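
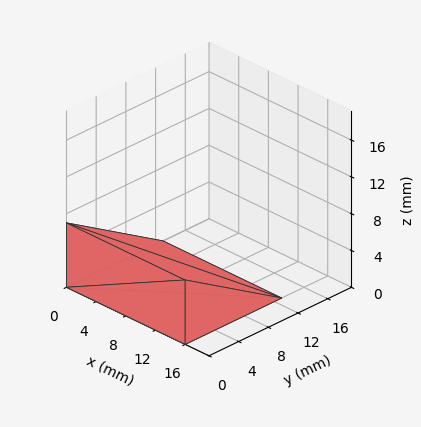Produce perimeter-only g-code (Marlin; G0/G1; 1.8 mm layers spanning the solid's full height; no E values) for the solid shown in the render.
Reading the render: the shape is a wedge (ramp): 16 × 13 mm base, rising to 7 mm along the y=0 edge and sloping linearly to z=0 at y=13 (dimensions read to the nearest mm from the axis ticks). For the g-code, the solid's height is divided into equal slices at the stated Δz and each level perimeter traced with G1 moves after a G0 lift.

; perimeter-only toolpath
G21 ; units = mm
G90 ; absolute positioning
G28 ; home
; layer 1
G0 Z1.8
G0 X0.0 Y0.0
G1 X16.0 Y0.0
G1 X16.0 Y9.8
G1 X0.0 Y9.8
G1 X0.0 Y0.0
; layer 2
G0 Z3.5
G0 X0.0 Y0.0
G1 X16.0 Y0.0
G1 X16.0 Y6.5
G1 X0.0 Y6.5
G1 X0.0 Y0.0
; layer 3
G0 Z5.2
G0 X0.0 Y0.0
G1 X16.0 Y0.0
G1 X16.0 Y3.2
G1 X0.0 Y3.2
G1 X0.0 Y0.0
M2 ; end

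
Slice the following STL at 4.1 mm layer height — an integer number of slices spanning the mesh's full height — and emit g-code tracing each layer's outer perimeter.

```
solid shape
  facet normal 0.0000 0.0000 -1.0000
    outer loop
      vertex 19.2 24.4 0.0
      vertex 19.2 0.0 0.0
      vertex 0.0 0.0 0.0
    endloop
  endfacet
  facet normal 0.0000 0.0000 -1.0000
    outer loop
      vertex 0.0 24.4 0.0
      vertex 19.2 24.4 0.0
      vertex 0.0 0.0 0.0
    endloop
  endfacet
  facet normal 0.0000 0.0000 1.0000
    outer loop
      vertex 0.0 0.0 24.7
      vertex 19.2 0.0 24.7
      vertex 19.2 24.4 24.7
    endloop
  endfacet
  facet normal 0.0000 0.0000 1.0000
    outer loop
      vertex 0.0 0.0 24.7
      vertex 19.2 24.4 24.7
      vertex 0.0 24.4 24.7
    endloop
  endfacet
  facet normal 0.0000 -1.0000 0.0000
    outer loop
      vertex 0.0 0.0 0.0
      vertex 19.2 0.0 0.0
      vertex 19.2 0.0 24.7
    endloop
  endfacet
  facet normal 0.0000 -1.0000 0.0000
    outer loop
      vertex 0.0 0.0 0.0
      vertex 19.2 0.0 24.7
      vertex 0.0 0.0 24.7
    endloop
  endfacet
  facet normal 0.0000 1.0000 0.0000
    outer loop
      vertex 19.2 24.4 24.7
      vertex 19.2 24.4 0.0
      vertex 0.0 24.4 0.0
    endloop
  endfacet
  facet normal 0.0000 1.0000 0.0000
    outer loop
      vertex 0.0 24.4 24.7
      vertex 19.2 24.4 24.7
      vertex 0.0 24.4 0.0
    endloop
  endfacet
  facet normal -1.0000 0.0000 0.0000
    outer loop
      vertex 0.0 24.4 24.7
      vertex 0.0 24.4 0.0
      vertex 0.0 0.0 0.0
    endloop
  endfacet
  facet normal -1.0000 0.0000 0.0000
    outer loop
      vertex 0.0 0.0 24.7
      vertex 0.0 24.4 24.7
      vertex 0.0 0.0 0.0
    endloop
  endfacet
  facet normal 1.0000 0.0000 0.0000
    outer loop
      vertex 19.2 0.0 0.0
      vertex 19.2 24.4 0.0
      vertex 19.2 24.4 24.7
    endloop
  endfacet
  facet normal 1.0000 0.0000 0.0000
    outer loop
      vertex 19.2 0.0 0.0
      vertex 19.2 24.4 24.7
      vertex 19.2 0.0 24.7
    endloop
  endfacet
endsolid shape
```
; perimeter-only toolpath
G21 ; units = mm
G90 ; absolute positioning
G28 ; home
; layer 1
G0 Z4.1
G0 X0.0 Y0.0
G1 X19.2 Y0.0
G1 X19.2 Y24.4
G1 X0.0 Y24.4
G1 X0.0 Y0.0
; layer 2
G0 Z8.2
G0 X0.0 Y0.0
G1 X19.2 Y0.0
G1 X19.2 Y24.4
G1 X0.0 Y24.4
G1 X0.0 Y0.0
; layer 3
G0 Z12.3
G0 X0.0 Y0.0
G1 X19.2 Y0.0
G1 X19.2 Y24.4
G1 X0.0 Y24.4
G1 X0.0 Y0.0
; layer 4
G0 Z16.5
G0 X0.0 Y0.0
G1 X19.2 Y0.0
G1 X19.2 Y24.4
G1 X0.0 Y24.4
G1 X0.0 Y0.0
; layer 5
G0 Z20.6
G0 X0.0 Y0.0
G1 X19.2 Y0.0
G1 X19.2 Y24.4
G1 X0.0 Y24.4
G1 X0.0 Y0.0
; layer 6
G0 Z24.7
G0 X0.0 Y0.0
G1 X19.2 Y0.0
G1 X19.2 Y24.4
G1 X0.0 Y24.4
G1 X0.0 Y0.0
M2 ; end

The solid is a rectangular box, roughly 19.2 × 24.4 mm footprint and 24.7 mm tall. Slicing at Δz = 4.1 mm — 6 equal slices spanning the solid's height, so layer i sits at z = i·h/6 — gives 6 non-empty perimeters. Each is a 4-segment closed polygon; G0 lifts to the layer z and rapids to the start vertex, then G1 traces the edges.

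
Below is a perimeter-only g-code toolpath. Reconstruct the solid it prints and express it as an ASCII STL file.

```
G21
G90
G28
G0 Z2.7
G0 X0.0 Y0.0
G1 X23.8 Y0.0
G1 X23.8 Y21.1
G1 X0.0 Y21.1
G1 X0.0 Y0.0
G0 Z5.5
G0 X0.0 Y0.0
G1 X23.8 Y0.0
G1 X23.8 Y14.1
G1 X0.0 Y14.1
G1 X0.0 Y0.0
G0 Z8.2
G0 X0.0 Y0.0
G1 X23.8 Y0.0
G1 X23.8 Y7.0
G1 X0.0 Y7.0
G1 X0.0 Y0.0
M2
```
solid part
  facet normal 0.0000 0.0000 -1.0000
    outer loop
      vertex 23.8 28.2 0.0
      vertex 23.8 0.0 0.0
      vertex 0.0 0.0 0.0
    endloop
  endfacet
  facet normal 0.0000 0.0000 -1.0000
    outer loop
      vertex 0.0 28.2 0.0
      vertex 23.8 28.2 0.0
      vertex 0.0 0.0 0.0
    endloop
  endfacet
  facet normal 0.0000 -1.0000 0.0000
    outer loop
      vertex 0.0 0.0 0.0
      vertex 23.8 0.0 0.0
      vertex 23.8 0.0 10.9
    endloop
  endfacet
  facet normal 0.0000 -1.0000 0.0000
    outer loop
      vertex 0.0 0.0 0.0
      vertex 23.8 0.0 10.9
      vertex 0.0 0.0 10.9
    endloop
  endfacet
  facet normal 0.0000 0.3605 0.9327
    outer loop
      vertex 0.0 0.0 10.9
      vertex 23.8 0.0 10.9
      vertex 23.8 28.2 0.0
    endloop
  endfacet
  facet normal 0.0000 0.3605 0.9327
    outer loop
      vertex 0.0 0.0 10.9
      vertex 23.8 28.2 0.0
      vertex 0.0 28.2 0.0
    endloop
  endfacet
  facet normal -1.0000 0.0000 0.0000
    outer loop
      vertex 0.0 0.0 10.9
      vertex 0.0 28.2 0.0
      vertex 0.0 0.0 0.0
    endloop
  endfacet
  facet normal 1.0000 0.0000 0.0000
    outer loop
      vertex 23.8 0.0 0.0
      vertex 23.8 28.2 0.0
      vertex 23.8 0.0 10.9
    endloop
  endfacet
endsolid part

The G0 Z moves step by Δz≈2.7 mm. The G1 loops shrink linearly with z, so the solid tapers from its base footprint up to z≈10.9. Closing with a flat bottom cap and the tapered top and triangulating gives 8 facets — a wedge (ramp): 23.8 × 28.2 mm base, rising to 10.9 mm along the y=0 edge and sloping linearly to z=0 at y=28.2.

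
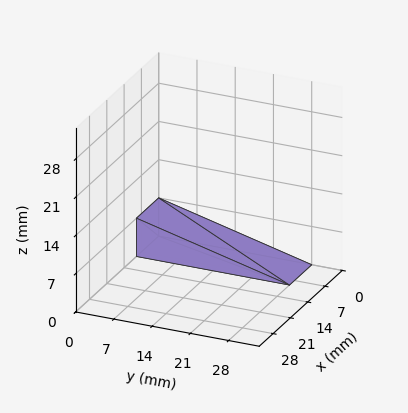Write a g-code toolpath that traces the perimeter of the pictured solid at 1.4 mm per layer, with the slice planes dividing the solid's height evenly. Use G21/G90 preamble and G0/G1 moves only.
Reading the render: the shape is a wedge (ramp): 9 × 28 mm base, rising to 7 mm along the y=0 edge and sloping linearly to z=0 at y=28 (dimensions read to the nearest mm from the axis ticks). For the g-code, the solid's height is divided into equal slices at the stated Δz and each level perimeter traced with G1 moves after a G0 lift.

; perimeter-only toolpath
G21 ; units = mm
G90 ; absolute positioning
G28 ; home
; layer 1
G0 Z1.4
G0 X0.0 Y0.0
G1 X9.0 Y0.0
G1 X9.0 Y22.4
G1 X0.0 Y22.4
G1 X0.0 Y0.0
; layer 2
G0 Z2.8
G0 X0.0 Y0.0
G1 X9.0 Y0.0
G1 X9.0 Y16.8
G1 X0.0 Y16.8
G1 X0.0 Y0.0
; layer 3
G0 Z4.2
G0 X0.0 Y0.0
G1 X9.0 Y0.0
G1 X9.0 Y11.2
G1 X0.0 Y11.2
G1 X0.0 Y0.0
; layer 4
G0 Z5.6
G0 X0.0 Y0.0
G1 X9.0 Y0.0
G1 X9.0 Y5.6
G1 X0.0 Y5.6
G1 X0.0 Y0.0
M2 ; end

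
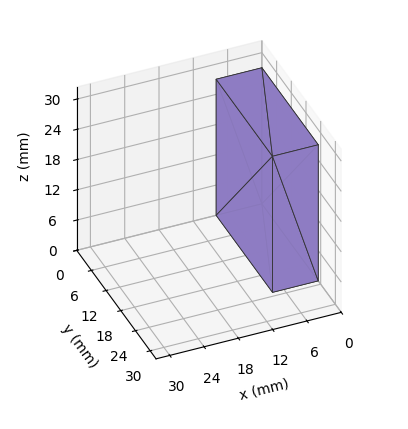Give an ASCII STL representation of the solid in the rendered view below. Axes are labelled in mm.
Reading the render: the shape is a rectangular box, roughly 8 × 23 mm footprint and 27 mm tall (dimensions read to the nearest mm from the axis ticks). For the STL, each face is triangulated and given an outward normal.

solid part
  facet normal 0.0000 0.0000 -1.0000
    outer loop
      vertex 8.00 23.00 0.00
      vertex 8.00 0.00 0.00
      vertex 0.00 0.00 0.00
    endloop
  endfacet
  facet normal 0.0000 0.0000 -1.0000
    outer loop
      vertex 0.00 23.00 0.00
      vertex 8.00 23.00 0.00
      vertex 0.00 0.00 0.00
    endloop
  endfacet
  facet normal 0.0000 0.0000 1.0000
    outer loop
      vertex 0.00 0.00 27.00
      vertex 8.00 0.00 27.00
      vertex 8.00 23.00 27.00
    endloop
  endfacet
  facet normal 0.0000 0.0000 1.0000
    outer loop
      vertex 0.00 0.00 27.00
      vertex 8.00 23.00 27.00
      vertex 0.00 23.00 27.00
    endloop
  endfacet
  facet normal 0.0000 -1.0000 0.0000
    outer loop
      vertex 0.00 0.00 0.00
      vertex 8.00 0.00 0.00
      vertex 8.00 0.00 27.00
    endloop
  endfacet
  facet normal 0.0000 -1.0000 0.0000
    outer loop
      vertex 0.00 0.00 0.00
      vertex 8.00 0.00 27.00
      vertex 0.00 0.00 27.00
    endloop
  endfacet
  facet normal 0.0000 1.0000 0.0000
    outer loop
      vertex 8.00 23.00 27.00
      vertex 8.00 23.00 0.00
      vertex 0.00 23.00 0.00
    endloop
  endfacet
  facet normal 0.0000 1.0000 0.0000
    outer loop
      vertex 0.00 23.00 27.00
      vertex 8.00 23.00 27.00
      vertex 0.00 23.00 0.00
    endloop
  endfacet
  facet normal -1.0000 0.0000 0.0000
    outer loop
      vertex 0.00 23.00 27.00
      vertex 0.00 23.00 0.00
      vertex 0.00 0.00 0.00
    endloop
  endfacet
  facet normal -1.0000 0.0000 0.0000
    outer loop
      vertex 0.00 0.00 27.00
      vertex 0.00 23.00 27.00
      vertex 0.00 0.00 0.00
    endloop
  endfacet
  facet normal 1.0000 0.0000 0.0000
    outer loop
      vertex 8.00 0.00 0.00
      vertex 8.00 23.00 0.00
      vertex 8.00 23.00 27.00
    endloop
  endfacet
  facet normal 1.0000 0.0000 0.0000
    outer loop
      vertex 8.00 0.00 0.00
      vertex 8.00 23.00 27.00
      vertex 8.00 0.00 27.00
    endloop
  endfacet
endsolid part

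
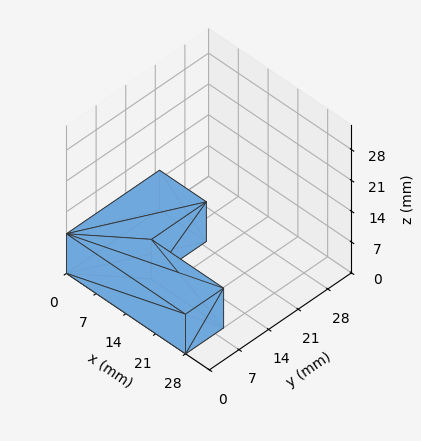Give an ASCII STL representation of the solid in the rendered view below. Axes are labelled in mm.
Reading the render: the shape is an L-shaped prism: outer 28 × 22 mm, arm thicknesses ≈ 9 mm (horizontal) and 11 mm (vertical), extruded 9 mm in z (dimensions read to the nearest mm from the axis ticks). For the STL, each face is triangulated and given an outward normal.

solid part
  facet normal 0.0000 0.0000 -1.0000
    outer loop
      vertex 28.00 9.00 0.00
      vertex 28.00 0.00 0.00
      vertex 0.00 0.00 0.00
    endloop
  endfacet
  facet normal 0.0000 0.0000 -1.0000
    outer loop
      vertex 11.00 9.00 0.00
      vertex 28.00 9.00 0.00
      vertex 0.00 0.00 0.00
    endloop
  endfacet
  facet normal 0.0000 0.0000 -1.0000
    outer loop
      vertex 11.00 22.00 0.00
      vertex 11.00 9.00 0.00
      vertex 0.00 0.00 0.00
    endloop
  endfacet
  facet normal 0.0000 0.0000 -1.0000
    outer loop
      vertex 0.00 22.00 0.00
      vertex 11.00 22.00 0.00
      vertex 0.00 0.00 0.00
    endloop
  endfacet
  facet normal 0.0000 0.0000 1.0000
    outer loop
      vertex 0.00 0.00 9.00
      vertex 28.00 0.00 9.00
      vertex 28.00 9.00 9.00
    endloop
  endfacet
  facet normal 0.0000 0.0000 1.0000
    outer loop
      vertex 0.00 0.00 9.00
      vertex 28.00 9.00 9.00
      vertex 11.00 9.00 9.00
    endloop
  endfacet
  facet normal 0.0000 0.0000 1.0000
    outer loop
      vertex 0.00 0.00 9.00
      vertex 11.00 9.00 9.00
      vertex 11.00 22.00 9.00
    endloop
  endfacet
  facet normal 0.0000 0.0000 1.0000
    outer loop
      vertex 0.00 0.00 9.00
      vertex 11.00 22.00 9.00
      vertex 0.00 22.00 9.00
    endloop
  endfacet
  facet normal 0.0000 -1.0000 0.0000
    outer loop
      vertex 0.00 0.00 0.00
      vertex 28.00 0.00 0.00
      vertex 28.00 0.00 9.00
    endloop
  endfacet
  facet normal 0.0000 -1.0000 0.0000
    outer loop
      vertex 0.00 0.00 0.00
      vertex 28.00 0.00 9.00
      vertex 0.00 0.00 9.00
    endloop
  endfacet
  facet normal 1.0000 0.0000 0.0000
    outer loop
      vertex 28.00 0.00 0.00
      vertex 28.00 9.00 0.00
      vertex 28.00 9.00 9.00
    endloop
  endfacet
  facet normal 1.0000 0.0000 0.0000
    outer loop
      vertex 28.00 0.00 0.00
      vertex 28.00 9.00 9.00
      vertex 28.00 0.00 9.00
    endloop
  endfacet
  facet normal 0.0000 1.0000 0.0000
    outer loop
      vertex 28.00 9.00 0.00
      vertex 11.00 9.00 0.00
      vertex 11.00 9.00 9.00
    endloop
  endfacet
  facet normal 0.0000 1.0000 0.0000
    outer loop
      vertex 28.00 9.00 0.00
      vertex 11.00 9.00 9.00
      vertex 28.00 9.00 9.00
    endloop
  endfacet
  facet normal 1.0000 0.0000 0.0000
    outer loop
      vertex 11.00 9.00 0.00
      vertex 11.00 22.00 0.00
      vertex 11.00 22.00 9.00
    endloop
  endfacet
  facet normal 1.0000 0.0000 0.0000
    outer loop
      vertex 11.00 9.00 0.00
      vertex 11.00 22.00 9.00
      vertex 11.00 9.00 9.00
    endloop
  endfacet
  facet normal 0.0000 1.0000 0.0000
    outer loop
      vertex 11.00 22.00 0.00
      vertex 0.00 22.00 0.00
      vertex 0.00 22.00 9.00
    endloop
  endfacet
  facet normal 0.0000 1.0000 0.0000
    outer loop
      vertex 11.00 22.00 0.00
      vertex 0.00 22.00 9.00
      vertex 11.00 22.00 9.00
    endloop
  endfacet
  facet normal -1.0000 0.0000 0.0000
    outer loop
      vertex 0.00 22.00 0.00
      vertex 0.00 0.00 0.00
      vertex 0.00 0.00 9.00
    endloop
  endfacet
  facet normal -1.0000 0.0000 0.0000
    outer loop
      vertex 0.00 22.00 0.00
      vertex 0.00 0.00 9.00
      vertex 0.00 22.00 9.00
    endloop
  endfacet
endsolid part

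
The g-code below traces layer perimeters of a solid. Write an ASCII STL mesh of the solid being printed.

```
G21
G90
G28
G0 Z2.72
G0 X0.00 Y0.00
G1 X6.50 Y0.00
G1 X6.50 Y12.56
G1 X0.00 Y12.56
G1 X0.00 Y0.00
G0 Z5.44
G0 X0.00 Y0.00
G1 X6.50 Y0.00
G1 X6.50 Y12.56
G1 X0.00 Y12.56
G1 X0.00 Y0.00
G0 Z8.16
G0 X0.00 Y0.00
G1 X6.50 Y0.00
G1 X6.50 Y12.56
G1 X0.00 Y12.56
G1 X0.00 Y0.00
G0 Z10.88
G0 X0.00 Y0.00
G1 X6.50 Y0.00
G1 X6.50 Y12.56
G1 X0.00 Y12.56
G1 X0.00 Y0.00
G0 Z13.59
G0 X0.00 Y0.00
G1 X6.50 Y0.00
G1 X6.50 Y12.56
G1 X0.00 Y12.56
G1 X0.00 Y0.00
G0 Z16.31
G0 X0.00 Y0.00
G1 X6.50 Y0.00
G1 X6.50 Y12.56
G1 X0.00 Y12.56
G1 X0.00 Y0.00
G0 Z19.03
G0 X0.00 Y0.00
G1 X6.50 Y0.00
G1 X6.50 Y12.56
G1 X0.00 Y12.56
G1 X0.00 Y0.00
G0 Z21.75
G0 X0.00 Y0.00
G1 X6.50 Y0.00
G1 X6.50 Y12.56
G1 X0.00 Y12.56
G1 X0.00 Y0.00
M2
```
solid part
  facet normal 0.0000 0.0000 -1.0000
    outer loop
      vertex 6.50 12.56 0.00
      vertex 6.50 0.00 0.00
      vertex 0.00 0.00 0.00
    endloop
  endfacet
  facet normal 0.0000 0.0000 -1.0000
    outer loop
      vertex 0.00 12.56 0.00
      vertex 6.50 12.56 0.00
      vertex 0.00 0.00 0.00
    endloop
  endfacet
  facet normal 0.0000 0.0000 1.0000
    outer loop
      vertex 0.00 0.00 21.75
      vertex 6.50 0.00 21.75
      vertex 6.50 12.56 21.75
    endloop
  endfacet
  facet normal 0.0000 0.0000 1.0000
    outer loop
      vertex 0.00 0.00 21.75
      vertex 6.50 12.56 21.75
      vertex 0.00 12.56 21.75
    endloop
  endfacet
  facet normal 0.0000 -1.0000 0.0000
    outer loop
      vertex 0.00 0.00 0.00
      vertex 6.50 0.00 0.00
      vertex 6.50 0.00 21.75
    endloop
  endfacet
  facet normal 0.0000 -1.0000 0.0000
    outer loop
      vertex 0.00 0.00 0.00
      vertex 6.50 0.00 21.75
      vertex 0.00 0.00 21.75
    endloop
  endfacet
  facet normal 0.0000 1.0000 0.0000
    outer loop
      vertex 6.50 12.56 21.75
      vertex 6.50 12.56 0.00
      vertex 0.00 12.56 0.00
    endloop
  endfacet
  facet normal 0.0000 1.0000 0.0000
    outer loop
      vertex 0.00 12.56 21.75
      vertex 6.50 12.56 21.75
      vertex 0.00 12.56 0.00
    endloop
  endfacet
  facet normal -1.0000 0.0000 0.0000
    outer loop
      vertex 0.00 12.56 21.75
      vertex 0.00 12.56 0.00
      vertex 0.00 0.00 0.00
    endloop
  endfacet
  facet normal -1.0000 0.0000 0.0000
    outer loop
      vertex 0.00 0.00 21.75
      vertex 0.00 12.56 21.75
      vertex 0.00 0.00 0.00
    endloop
  endfacet
  facet normal 1.0000 0.0000 0.0000
    outer loop
      vertex 6.50 0.00 0.00
      vertex 6.50 12.56 0.00
      vertex 6.50 12.56 21.75
    endloop
  endfacet
  facet normal 1.0000 0.0000 0.0000
    outer loop
      vertex 6.50 0.00 0.00
      vertex 6.50 12.56 21.75
      vertex 6.50 0.00 21.75
    endloop
  endfacet
endsolid part

The G0 Z moves step by Δz≈2.72 mm. Every layer's G1 loop is the same polygon, so the solid is a straight extrusion of it from z=0 to z≈21.8. Closing with flat bottom and top caps and triangulating gives 12 facets — a rectangular box, roughly 6.5 × 12.6 mm footprint and 21.8 mm tall.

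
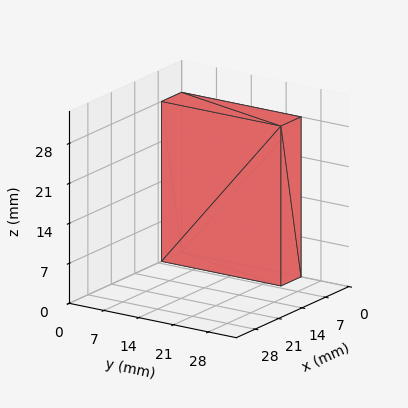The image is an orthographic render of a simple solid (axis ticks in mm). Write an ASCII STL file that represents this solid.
Reading the render: the shape is a rectangular box, roughly 6 × 24 mm footprint and 28 mm tall (dimensions read to the nearest mm from the axis ticks). For the STL, each face is triangulated and given an outward normal.

solid part
  facet normal 0.0000 0.0000 -1.0000
    outer loop
      vertex 6.00 24.00 0.00
      vertex 6.00 0.00 0.00
      vertex 0.00 0.00 0.00
    endloop
  endfacet
  facet normal 0.0000 0.0000 -1.0000
    outer loop
      vertex 0.00 24.00 0.00
      vertex 6.00 24.00 0.00
      vertex 0.00 0.00 0.00
    endloop
  endfacet
  facet normal 0.0000 0.0000 1.0000
    outer loop
      vertex 0.00 0.00 28.00
      vertex 6.00 0.00 28.00
      vertex 6.00 24.00 28.00
    endloop
  endfacet
  facet normal 0.0000 0.0000 1.0000
    outer loop
      vertex 0.00 0.00 28.00
      vertex 6.00 24.00 28.00
      vertex 0.00 24.00 28.00
    endloop
  endfacet
  facet normal 0.0000 -1.0000 0.0000
    outer loop
      vertex 0.00 0.00 0.00
      vertex 6.00 0.00 0.00
      vertex 6.00 0.00 28.00
    endloop
  endfacet
  facet normal 0.0000 -1.0000 0.0000
    outer loop
      vertex 0.00 0.00 0.00
      vertex 6.00 0.00 28.00
      vertex 0.00 0.00 28.00
    endloop
  endfacet
  facet normal 0.0000 1.0000 0.0000
    outer loop
      vertex 6.00 24.00 28.00
      vertex 6.00 24.00 0.00
      vertex 0.00 24.00 0.00
    endloop
  endfacet
  facet normal 0.0000 1.0000 0.0000
    outer loop
      vertex 0.00 24.00 28.00
      vertex 6.00 24.00 28.00
      vertex 0.00 24.00 0.00
    endloop
  endfacet
  facet normal -1.0000 0.0000 0.0000
    outer loop
      vertex 0.00 24.00 28.00
      vertex 0.00 24.00 0.00
      vertex 0.00 0.00 0.00
    endloop
  endfacet
  facet normal -1.0000 0.0000 0.0000
    outer loop
      vertex 0.00 0.00 28.00
      vertex 0.00 24.00 28.00
      vertex 0.00 0.00 0.00
    endloop
  endfacet
  facet normal 1.0000 0.0000 0.0000
    outer loop
      vertex 6.00 0.00 0.00
      vertex 6.00 24.00 0.00
      vertex 6.00 24.00 28.00
    endloop
  endfacet
  facet normal 1.0000 0.0000 0.0000
    outer loop
      vertex 6.00 0.00 0.00
      vertex 6.00 24.00 28.00
      vertex 6.00 0.00 28.00
    endloop
  endfacet
endsolid part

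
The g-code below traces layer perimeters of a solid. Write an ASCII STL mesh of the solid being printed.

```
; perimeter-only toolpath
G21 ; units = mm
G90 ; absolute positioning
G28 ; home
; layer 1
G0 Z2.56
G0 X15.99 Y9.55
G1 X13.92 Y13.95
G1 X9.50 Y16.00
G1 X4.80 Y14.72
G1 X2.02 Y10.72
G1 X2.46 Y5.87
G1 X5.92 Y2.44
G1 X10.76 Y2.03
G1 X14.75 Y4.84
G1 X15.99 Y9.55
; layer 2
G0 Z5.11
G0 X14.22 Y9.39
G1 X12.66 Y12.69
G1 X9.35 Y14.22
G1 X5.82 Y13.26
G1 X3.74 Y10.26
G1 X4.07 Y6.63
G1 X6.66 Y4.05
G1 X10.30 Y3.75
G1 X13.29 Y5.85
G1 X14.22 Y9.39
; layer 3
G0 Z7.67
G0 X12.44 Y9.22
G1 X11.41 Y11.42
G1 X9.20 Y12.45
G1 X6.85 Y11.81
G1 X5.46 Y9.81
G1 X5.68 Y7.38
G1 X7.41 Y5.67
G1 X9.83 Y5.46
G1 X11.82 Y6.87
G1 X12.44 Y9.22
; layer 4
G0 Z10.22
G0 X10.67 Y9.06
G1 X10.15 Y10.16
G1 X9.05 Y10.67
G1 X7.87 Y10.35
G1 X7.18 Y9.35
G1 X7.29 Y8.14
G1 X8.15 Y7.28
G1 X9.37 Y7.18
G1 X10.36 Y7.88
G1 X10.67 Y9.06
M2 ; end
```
solid part
  facet normal 0.0000 0.0000 -1.0000
    outer loop
      vertex 9.65 17.77 0.00
      vertex 15.17 15.21 0.00
      vertex 17.76 9.71 0.00
    endloop
  endfacet
  facet normal 0.0000 0.0000 -1.0000
    outer loop
      vertex 3.77 16.17 0.00
      vertex 9.65 17.77 0.00
      vertex 17.76 9.71 0.00
    endloop
  endfacet
  facet normal 0.0000 0.0000 -1.0000
    outer loop
      vertex 0.30 11.17 0.00
      vertex 3.77 16.17 0.00
      vertex 17.76 9.71 0.00
    endloop
  endfacet
  facet normal 0.0000 0.0000 -1.0000
    outer loop
      vertex 0.85 5.11 0.00
      vertex 0.30 11.17 0.00
      vertex 17.76 9.71 0.00
    endloop
  endfacet
  facet normal 0.0000 0.0000 -1.0000
    outer loop
      vertex 5.17 0.82 0.00
      vertex 0.85 5.11 0.00
      vertex 17.76 9.71 0.00
    endloop
  endfacet
  facet normal 0.0000 0.0000 -1.0000
    outer loop
      vertex 11.23 0.31 0.00
      vertex 5.17 0.82 0.00
      vertex 17.76 9.71 0.00
    endloop
  endfacet
  facet normal 0.0000 0.0000 -1.0000
    outer loop
      vertex 16.21 3.82 0.00
      vertex 11.23 0.31 0.00
      vertex 17.76 9.71 0.00
    endloop
  endfacet
  facet normal 0.7571 0.3565 0.5475
    outer loop
      vertex 17.76 9.71 0.00
      vertex 15.17 15.21 0.00
      vertex 8.90 8.90 12.78
    endloop
  endfacet
  facet normal 0.3521 0.7591 0.5475
    outer loop
      vertex 15.17 15.21 0.00
      vertex 9.65 17.77 0.00
      vertex 8.90 8.90 12.78
    endloop
  endfacet
  facet normal -0.2197 0.8074 0.5475
    outer loop
      vertex 9.65 17.77 0.00
      vertex 3.77 16.17 0.00
      vertex 8.90 8.90 12.78
    endloop
  endfacet
  facet normal -0.6875 0.4771 0.5474
    outer loop
      vertex 3.77 16.17 0.00
      vertex 0.30 11.17 0.00
      vertex 8.90 8.90 12.78
    endloop
  endfacet
  facet normal -0.8334 -0.0756 0.5474
    outer loop
      vertex 0.30 11.17 0.00
      vertex 0.85 5.11 0.00
      vertex 8.90 8.90 12.78
    endloop
  endfacet
  facet normal -0.5896 -0.5938 0.5475
    outer loop
      vertex 0.85 5.11 0.00
      vertex 5.17 0.82 0.00
      vertex 8.90 8.90 12.78
    endloop
  endfacet
  facet normal -0.0702 -0.8338 0.5476
    outer loop
      vertex 5.17 0.82 0.00
      vertex 11.23 0.31 0.00
      vertex 8.90 8.90 12.78
    endloop
  endfacet
  facet normal 0.4821 -0.6839 0.5476
    outer loop
      vertex 11.23 0.31 0.00
      vertex 16.21 3.82 0.00
      vertex 8.90 8.90 12.78
    endloop
  endfacet
  facet normal 0.8092 -0.2130 0.5475
    outer loop
      vertex 16.21 3.82 0.00
      vertex 17.76 9.71 0.00
      vertex 8.90 8.90 12.78
    endloop
  endfacet
endsolid part

The G0 Z moves step by Δz≈2.56 mm. The G1 loops shrink linearly with z, so the solid tapers from its base footprint up to z≈12.8. Closing with a flat bottom cap and the tapered top and triangulating gives 16 facets — a regular 9-sided pyramid, base circumscribed radius ≈ 8.9 mm, apex at z ≈ 12.8 mm.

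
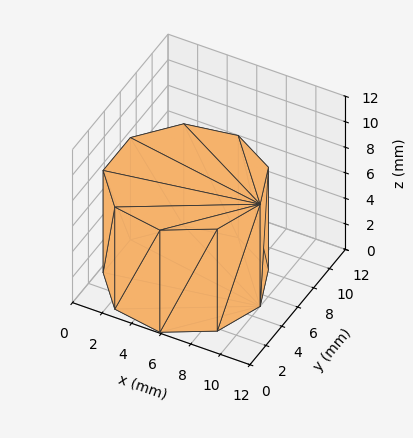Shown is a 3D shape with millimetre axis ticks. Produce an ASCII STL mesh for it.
Reading the render: the shape is a regular 9-sided prism (a cylinder approximated with 9 flat sides), circumscribed radius ≈ 5 mm, height ≈ 8 mm (dimensions read to the nearest mm from the axis ticks). For the STL, each face is triangulated and given an outward normal.

solid part
  facet normal 0.0000 0.0000 -1.0000
    outer loop
      vertex 5.87 9.92 0.00
      vertex 8.83 8.21 0.00
      vertex 10.00 5.00 0.00
    endloop
  endfacet
  facet normal 0.0000 0.0000 -1.0000
    outer loop
      vertex 2.50 9.33 0.00
      vertex 5.87 9.92 0.00
      vertex 10.00 5.00 0.00
    endloop
  endfacet
  facet normal 0.0000 0.0000 -1.0000
    outer loop
      vertex 0.30 6.71 0.00
      vertex 2.50 9.33 0.00
      vertex 10.00 5.00 0.00
    endloop
  endfacet
  facet normal 0.0000 0.0000 -1.0000
    outer loop
      vertex 0.30 3.29 0.00
      vertex 0.30 6.71 0.00
      vertex 10.00 5.00 0.00
    endloop
  endfacet
  facet normal 0.0000 0.0000 -1.0000
    outer loop
      vertex 2.50 0.67 0.00
      vertex 0.30 3.29 0.00
      vertex 10.00 5.00 0.00
    endloop
  endfacet
  facet normal 0.0000 0.0000 -1.0000
    outer loop
      vertex 5.87 0.08 0.00
      vertex 2.50 0.67 0.00
      vertex 10.00 5.00 0.00
    endloop
  endfacet
  facet normal 0.0000 0.0000 -1.0000
    outer loop
      vertex 8.83 1.79 0.00
      vertex 5.87 0.08 0.00
      vertex 10.00 5.00 0.00
    endloop
  endfacet
  facet normal 0.0000 0.0000 1.0000
    outer loop
      vertex 10.00 5.00 8.00
      vertex 8.83 8.21 8.00
      vertex 5.87 9.92 8.00
    endloop
  endfacet
  facet normal 0.0000 0.0000 1.0000
    outer loop
      vertex 10.00 5.00 8.00
      vertex 5.87 9.92 8.00
      vertex 2.50 9.33 8.00
    endloop
  endfacet
  facet normal 0.0000 0.0000 1.0000
    outer loop
      vertex 10.00 5.00 8.00
      vertex 2.50 9.33 8.00
      vertex 0.30 6.71 8.00
    endloop
  endfacet
  facet normal 0.0000 0.0000 1.0000
    outer loop
      vertex 10.00 5.00 8.00
      vertex 0.30 6.71 8.00
      vertex 0.30 3.29 8.00
    endloop
  endfacet
  facet normal 0.0000 0.0000 1.0000
    outer loop
      vertex 10.00 5.00 8.00
      vertex 0.30 3.29 8.00
      vertex 2.50 0.67 8.00
    endloop
  endfacet
  facet normal 0.0000 0.0000 1.0000
    outer loop
      vertex 10.00 5.00 8.00
      vertex 2.50 0.67 8.00
      vertex 5.87 0.08 8.00
    endloop
  endfacet
  facet normal 0.0000 0.0000 1.0000
    outer loop
      vertex 10.00 5.00 8.00
      vertex 5.87 0.08 8.00
      vertex 8.83 1.79 8.00
    endloop
  endfacet
  facet normal 0.9395 0.3424 0.0000
    outer loop
      vertex 10.00 5.00 0.00
      vertex 8.83 8.21 0.00
      vertex 8.83 8.21 8.00
    endloop
  endfacet
  facet normal 0.9395 0.3424 0.0000
    outer loop
      vertex 10.00 5.00 0.00
      vertex 8.83 8.21 8.00
      vertex 10.00 5.00 8.00
    endloop
  endfacet
  facet normal 0.5002 0.8659 0.0000
    outer loop
      vertex 8.83 8.21 0.00
      vertex 5.87 9.92 0.00
      vertex 5.87 9.92 8.00
    endloop
  endfacet
  facet normal 0.5002 0.8659 0.0000
    outer loop
      vertex 8.83 8.21 0.00
      vertex 5.87 9.92 8.00
      vertex 8.83 8.21 8.00
    endloop
  endfacet
  facet normal -0.1725 0.9850 0.0000
    outer loop
      vertex 5.87 9.92 0.00
      vertex 2.50 9.33 0.00
      vertex 2.50 9.33 8.00
    endloop
  endfacet
  facet normal -0.1725 0.9850 0.0000
    outer loop
      vertex 5.87 9.92 0.00
      vertex 2.50 9.33 8.00
      vertex 5.87 9.92 8.00
    endloop
  endfacet
  facet normal -0.7658 0.6431 0.0000
    outer loop
      vertex 2.50 9.33 0.00
      vertex 0.30 6.71 0.00
      vertex 0.30 6.71 8.00
    endloop
  endfacet
  facet normal -0.7658 0.6431 0.0000
    outer loop
      vertex 2.50 9.33 0.00
      vertex 0.30 6.71 8.00
      vertex 2.50 9.33 8.00
    endloop
  endfacet
  facet normal -1.0000 0.0000 0.0000
    outer loop
      vertex 0.30 6.71 0.00
      vertex 0.30 3.29 0.00
      vertex 0.30 3.29 8.00
    endloop
  endfacet
  facet normal -1.0000 0.0000 0.0000
    outer loop
      vertex 0.30 6.71 0.00
      vertex 0.30 3.29 8.00
      vertex 0.30 6.71 8.00
    endloop
  endfacet
  facet normal -0.7658 -0.6431 0.0000
    outer loop
      vertex 0.30 3.29 0.00
      vertex 2.50 0.67 0.00
      vertex 2.50 0.67 8.00
    endloop
  endfacet
  facet normal -0.7658 -0.6431 0.0000
    outer loop
      vertex 0.30 3.29 0.00
      vertex 2.50 0.67 8.00
      vertex 0.30 3.29 8.00
    endloop
  endfacet
  facet normal -0.1725 -0.9850 0.0000
    outer loop
      vertex 2.50 0.67 0.00
      vertex 5.87 0.08 0.00
      vertex 5.87 0.08 8.00
    endloop
  endfacet
  facet normal -0.1725 -0.9850 0.0000
    outer loop
      vertex 2.50 0.67 0.00
      vertex 5.87 0.08 8.00
      vertex 2.50 0.67 8.00
    endloop
  endfacet
  facet normal 0.5002 -0.8659 0.0000
    outer loop
      vertex 5.87 0.08 0.00
      vertex 8.83 1.79 0.00
      vertex 8.83 1.79 8.00
    endloop
  endfacet
  facet normal 0.5002 -0.8659 0.0000
    outer loop
      vertex 5.87 0.08 0.00
      vertex 8.83 1.79 8.00
      vertex 5.87 0.08 8.00
    endloop
  endfacet
  facet normal 0.9395 -0.3424 0.0000
    outer loop
      vertex 8.83 1.79 0.00
      vertex 10.00 5.00 0.00
      vertex 10.00 5.00 8.00
    endloop
  endfacet
  facet normal 0.9395 -0.3424 0.0000
    outer loop
      vertex 8.83 1.79 0.00
      vertex 10.00 5.00 8.00
      vertex 8.83 1.79 8.00
    endloop
  endfacet
endsolid part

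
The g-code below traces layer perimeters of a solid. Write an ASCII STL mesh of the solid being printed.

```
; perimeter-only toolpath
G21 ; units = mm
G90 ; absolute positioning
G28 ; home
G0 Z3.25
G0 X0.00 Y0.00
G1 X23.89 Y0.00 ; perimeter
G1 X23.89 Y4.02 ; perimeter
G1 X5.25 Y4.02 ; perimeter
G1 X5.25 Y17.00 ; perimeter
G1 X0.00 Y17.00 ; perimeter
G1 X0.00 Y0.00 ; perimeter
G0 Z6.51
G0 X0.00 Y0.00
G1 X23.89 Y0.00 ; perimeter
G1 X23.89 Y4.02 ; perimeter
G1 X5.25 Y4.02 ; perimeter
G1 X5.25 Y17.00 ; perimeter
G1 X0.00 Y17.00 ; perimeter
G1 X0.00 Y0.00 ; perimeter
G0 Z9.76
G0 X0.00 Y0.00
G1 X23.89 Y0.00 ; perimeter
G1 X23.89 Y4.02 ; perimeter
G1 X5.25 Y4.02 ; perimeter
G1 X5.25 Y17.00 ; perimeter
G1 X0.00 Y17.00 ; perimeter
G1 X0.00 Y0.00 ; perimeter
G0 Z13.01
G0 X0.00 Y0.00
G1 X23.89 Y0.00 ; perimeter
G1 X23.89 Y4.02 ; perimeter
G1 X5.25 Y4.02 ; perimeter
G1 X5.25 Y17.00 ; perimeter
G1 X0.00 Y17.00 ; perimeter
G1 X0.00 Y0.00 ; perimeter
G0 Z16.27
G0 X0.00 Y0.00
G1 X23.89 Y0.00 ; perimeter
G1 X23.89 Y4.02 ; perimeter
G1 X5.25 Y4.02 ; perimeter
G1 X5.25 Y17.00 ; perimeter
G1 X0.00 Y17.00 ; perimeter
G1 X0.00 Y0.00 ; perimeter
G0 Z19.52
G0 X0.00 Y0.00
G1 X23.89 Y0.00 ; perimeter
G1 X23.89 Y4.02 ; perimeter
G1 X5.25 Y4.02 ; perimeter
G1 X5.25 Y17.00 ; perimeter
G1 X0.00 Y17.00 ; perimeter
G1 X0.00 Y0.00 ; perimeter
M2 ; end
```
solid part
  facet normal 0.0000 0.0000 -1.0000
    outer loop
      vertex 23.89 4.02 0.00
      vertex 23.89 0.00 0.00
      vertex 0.00 0.00 0.00
    endloop
  endfacet
  facet normal 0.0000 0.0000 -1.0000
    outer loop
      vertex 5.25 4.02 0.00
      vertex 23.89 4.02 0.00
      vertex 0.00 0.00 0.00
    endloop
  endfacet
  facet normal 0.0000 0.0000 -1.0000
    outer loop
      vertex 5.25 17.00 0.00
      vertex 5.25 4.02 0.00
      vertex 0.00 0.00 0.00
    endloop
  endfacet
  facet normal 0.0000 0.0000 -1.0000
    outer loop
      vertex 0.00 17.00 0.00
      vertex 5.25 17.00 0.00
      vertex 0.00 0.00 0.00
    endloop
  endfacet
  facet normal 0.0000 0.0000 1.0000
    outer loop
      vertex 0.00 0.00 19.52
      vertex 23.89 0.00 19.52
      vertex 23.89 4.02 19.52
    endloop
  endfacet
  facet normal 0.0000 0.0000 1.0000
    outer loop
      vertex 0.00 0.00 19.52
      vertex 23.89 4.02 19.52
      vertex 5.25 4.02 19.52
    endloop
  endfacet
  facet normal 0.0000 0.0000 1.0000
    outer loop
      vertex 0.00 0.00 19.52
      vertex 5.25 4.02 19.52
      vertex 5.25 17.00 19.52
    endloop
  endfacet
  facet normal 0.0000 0.0000 1.0000
    outer loop
      vertex 0.00 0.00 19.52
      vertex 5.25 17.00 19.52
      vertex 0.00 17.00 19.52
    endloop
  endfacet
  facet normal 0.0000 -1.0000 0.0000
    outer loop
      vertex 0.00 0.00 0.00
      vertex 23.89 0.00 0.00
      vertex 23.89 0.00 19.52
    endloop
  endfacet
  facet normal 0.0000 -1.0000 0.0000
    outer loop
      vertex 0.00 0.00 0.00
      vertex 23.89 0.00 19.52
      vertex 0.00 0.00 19.52
    endloop
  endfacet
  facet normal 1.0000 0.0000 0.0000
    outer loop
      vertex 23.89 0.00 0.00
      vertex 23.89 4.02 0.00
      vertex 23.89 4.02 19.52
    endloop
  endfacet
  facet normal 1.0000 0.0000 0.0000
    outer loop
      vertex 23.89 0.00 0.00
      vertex 23.89 4.02 19.52
      vertex 23.89 0.00 19.52
    endloop
  endfacet
  facet normal 0.0000 1.0000 0.0000
    outer loop
      vertex 23.89 4.02 0.00
      vertex 5.25 4.02 0.00
      vertex 5.25 4.02 19.52
    endloop
  endfacet
  facet normal 0.0000 1.0000 0.0000
    outer loop
      vertex 23.89 4.02 0.00
      vertex 5.25 4.02 19.52
      vertex 23.89 4.02 19.52
    endloop
  endfacet
  facet normal 1.0000 0.0000 0.0000
    outer loop
      vertex 5.25 4.02 0.00
      vertex 5.25 17.00 0.00
      vertex 5.25 17.00 19.52
    endloop
  endfacet
  facet normal 1.0000 0.0000 0.0000
    outer loop
      vertex 5.25 4.02 0.00
      vertex 5.25 17.00 19.52
      vertex 5.25 4.02 19.52
    endloop
  endfacet
  facet normal 0.0000 1.0000 0.0000
    outer loop
      vertex 5.25 17.00 0.00
      vertex 0.00 17.00 0.00
      vertex 0.00 17.00 19.52
    endloop
  endfacet
  facet normal 0.0000 1.0000 0.0000
    outer loop
      vertex 5.25 17.00 0.00
      vertex 0.00 17.00 19.52
      vertex 5.25 17.00 19.52
    endloop
  endfacet
  facet normal -1.0000 0.0000 0.0000
    outer loop
      vertex 0.00 17.00 0.00
      vertex 0.00 0.00 0.00
      vertex 0.00 0.00 19.52
    endloop
  endfacet
  facet normal -1.0000 0.0000 0.0000
    outer loop
      vertex 0.00 17.00 0.00
      vertex 0.00 0.00 19.52
      vertex 0.00 17.00 19.52
    endloop
  endfacet
endsolid part

The G0 Z moves step by Δz≈3.25 mm. Every layer's G1 loop is the same polygon, so the solid is a straight extrusion of it from z=0 to z≈19.5. Closing with flat bottom and top caps and triangulating gives 20 facets — an L-shaped prism: outer 23.9 × 17 mm, arm thicknesses ≈ 4.02 mm (horizontal) and 5.25 mm (vertical), extruded 19.5 mm in z.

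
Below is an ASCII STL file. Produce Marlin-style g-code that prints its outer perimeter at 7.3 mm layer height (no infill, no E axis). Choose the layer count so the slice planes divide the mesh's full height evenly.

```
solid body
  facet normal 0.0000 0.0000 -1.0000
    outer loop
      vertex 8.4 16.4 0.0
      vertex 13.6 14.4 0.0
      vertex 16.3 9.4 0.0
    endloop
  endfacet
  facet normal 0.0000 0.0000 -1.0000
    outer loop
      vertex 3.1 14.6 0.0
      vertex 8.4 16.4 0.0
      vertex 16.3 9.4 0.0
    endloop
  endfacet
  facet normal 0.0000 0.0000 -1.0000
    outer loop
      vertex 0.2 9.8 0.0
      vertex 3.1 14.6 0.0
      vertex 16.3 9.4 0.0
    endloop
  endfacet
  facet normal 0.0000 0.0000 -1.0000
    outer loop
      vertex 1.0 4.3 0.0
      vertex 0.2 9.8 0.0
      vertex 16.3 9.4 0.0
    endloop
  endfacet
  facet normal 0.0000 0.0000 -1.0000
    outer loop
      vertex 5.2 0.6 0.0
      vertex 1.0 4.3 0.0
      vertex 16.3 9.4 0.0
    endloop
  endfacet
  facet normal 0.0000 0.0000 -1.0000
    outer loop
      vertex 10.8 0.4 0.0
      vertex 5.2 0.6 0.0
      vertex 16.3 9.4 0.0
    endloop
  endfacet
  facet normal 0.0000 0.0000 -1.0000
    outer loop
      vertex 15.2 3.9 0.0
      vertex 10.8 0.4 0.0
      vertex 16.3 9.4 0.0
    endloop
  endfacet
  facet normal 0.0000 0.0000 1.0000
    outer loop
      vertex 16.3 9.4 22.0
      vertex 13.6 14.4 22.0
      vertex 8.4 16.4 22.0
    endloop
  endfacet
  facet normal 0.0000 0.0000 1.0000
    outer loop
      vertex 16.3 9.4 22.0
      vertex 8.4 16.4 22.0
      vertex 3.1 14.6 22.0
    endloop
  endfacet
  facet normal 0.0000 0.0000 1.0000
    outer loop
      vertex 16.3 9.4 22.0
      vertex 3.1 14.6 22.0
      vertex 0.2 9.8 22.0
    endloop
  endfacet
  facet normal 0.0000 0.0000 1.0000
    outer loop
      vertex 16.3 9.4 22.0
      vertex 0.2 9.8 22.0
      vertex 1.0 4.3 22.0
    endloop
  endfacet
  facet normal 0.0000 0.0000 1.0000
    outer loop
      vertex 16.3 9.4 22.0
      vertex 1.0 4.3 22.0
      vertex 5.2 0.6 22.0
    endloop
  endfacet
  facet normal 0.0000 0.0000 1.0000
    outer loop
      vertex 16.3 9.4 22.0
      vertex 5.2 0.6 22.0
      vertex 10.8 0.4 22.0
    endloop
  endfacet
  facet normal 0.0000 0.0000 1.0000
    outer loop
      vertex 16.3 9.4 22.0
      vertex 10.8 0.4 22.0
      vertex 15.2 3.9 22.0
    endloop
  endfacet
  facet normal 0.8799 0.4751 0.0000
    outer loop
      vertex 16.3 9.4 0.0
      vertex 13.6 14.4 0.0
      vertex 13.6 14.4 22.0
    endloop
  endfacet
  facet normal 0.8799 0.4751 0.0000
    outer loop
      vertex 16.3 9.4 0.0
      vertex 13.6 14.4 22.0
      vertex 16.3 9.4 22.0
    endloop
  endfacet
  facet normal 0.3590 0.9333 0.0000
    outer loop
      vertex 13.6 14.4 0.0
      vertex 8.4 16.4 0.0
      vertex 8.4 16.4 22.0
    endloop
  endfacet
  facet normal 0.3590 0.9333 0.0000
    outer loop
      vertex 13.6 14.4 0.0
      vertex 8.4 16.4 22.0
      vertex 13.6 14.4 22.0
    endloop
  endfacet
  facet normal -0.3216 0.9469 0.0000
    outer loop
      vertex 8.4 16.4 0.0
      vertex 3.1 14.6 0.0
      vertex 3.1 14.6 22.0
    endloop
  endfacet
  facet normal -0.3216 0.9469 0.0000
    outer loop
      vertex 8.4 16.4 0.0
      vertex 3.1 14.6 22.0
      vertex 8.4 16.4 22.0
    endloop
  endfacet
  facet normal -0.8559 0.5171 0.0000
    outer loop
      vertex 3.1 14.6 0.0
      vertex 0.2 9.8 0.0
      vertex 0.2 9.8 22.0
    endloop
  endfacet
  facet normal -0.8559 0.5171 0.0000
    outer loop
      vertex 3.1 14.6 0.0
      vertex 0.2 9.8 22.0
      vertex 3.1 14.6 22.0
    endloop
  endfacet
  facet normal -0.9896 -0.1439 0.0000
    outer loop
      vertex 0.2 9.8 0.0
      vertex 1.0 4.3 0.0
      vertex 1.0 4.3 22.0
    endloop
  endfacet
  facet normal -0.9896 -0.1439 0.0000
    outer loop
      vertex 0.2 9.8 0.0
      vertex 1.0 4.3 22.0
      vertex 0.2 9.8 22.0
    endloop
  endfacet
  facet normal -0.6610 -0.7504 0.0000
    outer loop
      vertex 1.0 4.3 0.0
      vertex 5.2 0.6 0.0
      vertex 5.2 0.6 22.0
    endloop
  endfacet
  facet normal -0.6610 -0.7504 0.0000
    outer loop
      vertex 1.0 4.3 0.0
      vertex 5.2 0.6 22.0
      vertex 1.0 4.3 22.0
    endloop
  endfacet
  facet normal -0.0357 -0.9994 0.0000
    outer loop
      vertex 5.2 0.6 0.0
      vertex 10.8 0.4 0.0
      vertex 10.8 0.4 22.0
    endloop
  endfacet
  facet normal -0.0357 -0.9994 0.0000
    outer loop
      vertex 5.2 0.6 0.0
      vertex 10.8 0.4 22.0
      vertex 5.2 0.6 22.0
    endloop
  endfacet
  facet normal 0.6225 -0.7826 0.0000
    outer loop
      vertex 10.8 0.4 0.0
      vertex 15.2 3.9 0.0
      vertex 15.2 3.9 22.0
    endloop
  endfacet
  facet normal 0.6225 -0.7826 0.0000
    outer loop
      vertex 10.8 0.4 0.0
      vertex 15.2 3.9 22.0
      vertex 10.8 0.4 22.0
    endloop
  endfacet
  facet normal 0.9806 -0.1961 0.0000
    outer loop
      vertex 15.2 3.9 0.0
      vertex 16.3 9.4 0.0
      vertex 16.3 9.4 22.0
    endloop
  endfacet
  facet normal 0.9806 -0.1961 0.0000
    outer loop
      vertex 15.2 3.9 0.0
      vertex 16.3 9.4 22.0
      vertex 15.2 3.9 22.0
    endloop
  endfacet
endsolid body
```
; perimeter-only toolpath
G21 ; units = mm
G90 ; absolute positioning
G28 ; home
; layer 1
G0 Z7.3
G0 X16.3 Y9.4
G1 X13.6 Y14.4
G1 X8.4 Y16.4
G1 X3.1 Y14.6
G1 X0.2 Y9.8
G1 X1.0 Y4.3
G1 X5.2 Y0.6
G1 X10.8 Y0.4
G1 X15.2 Y3.9
G1 X16.3 Y9.4
; layer 2
G0 Z14.7
G0 X16.3 Y9.4
G1 X13.6 Y14.4
G1 X8.4 Y16.4
G1 X3.1 Y14.6
G1 X0.2 Y9.8
G1 X1.0 Y4.3
G1 X5.2 Y0.6
G1 X10.8 Y0.4
G1 X15.2 Y3.9
G1 X16.3 Y9.4
; layer 3
G0 Z22.0
G0 X16.3 Y9.4
G1 X13.6 Y14.4
G1 X8.4 Y16.4
G1 X3.1 Y14.6
G1 X0.2 Y9.8
G1 X1.0 Y4.3
G1 X5.2 Y0.6
G1 X10.8 Y0.4
G1 X15.2 Y3.9
G1 X16.3 Y9.4
M2 ; end

The solid is a regular 9-sided prism (a cylinder approximated with 9 flat sides), circumscribed radius ≈ 8.2 mm, height ≈ 22 mm. Slicing at Δz = 7.3 mm — 3 equal slices spanning the solid's height, so layer i sits at z = i·h/3 — gives 3 non-empty perimeters. Each is a 9-segment closed polygon; G0 lifts to the layer z and rapids to the start vertex, then G1 traces the edges.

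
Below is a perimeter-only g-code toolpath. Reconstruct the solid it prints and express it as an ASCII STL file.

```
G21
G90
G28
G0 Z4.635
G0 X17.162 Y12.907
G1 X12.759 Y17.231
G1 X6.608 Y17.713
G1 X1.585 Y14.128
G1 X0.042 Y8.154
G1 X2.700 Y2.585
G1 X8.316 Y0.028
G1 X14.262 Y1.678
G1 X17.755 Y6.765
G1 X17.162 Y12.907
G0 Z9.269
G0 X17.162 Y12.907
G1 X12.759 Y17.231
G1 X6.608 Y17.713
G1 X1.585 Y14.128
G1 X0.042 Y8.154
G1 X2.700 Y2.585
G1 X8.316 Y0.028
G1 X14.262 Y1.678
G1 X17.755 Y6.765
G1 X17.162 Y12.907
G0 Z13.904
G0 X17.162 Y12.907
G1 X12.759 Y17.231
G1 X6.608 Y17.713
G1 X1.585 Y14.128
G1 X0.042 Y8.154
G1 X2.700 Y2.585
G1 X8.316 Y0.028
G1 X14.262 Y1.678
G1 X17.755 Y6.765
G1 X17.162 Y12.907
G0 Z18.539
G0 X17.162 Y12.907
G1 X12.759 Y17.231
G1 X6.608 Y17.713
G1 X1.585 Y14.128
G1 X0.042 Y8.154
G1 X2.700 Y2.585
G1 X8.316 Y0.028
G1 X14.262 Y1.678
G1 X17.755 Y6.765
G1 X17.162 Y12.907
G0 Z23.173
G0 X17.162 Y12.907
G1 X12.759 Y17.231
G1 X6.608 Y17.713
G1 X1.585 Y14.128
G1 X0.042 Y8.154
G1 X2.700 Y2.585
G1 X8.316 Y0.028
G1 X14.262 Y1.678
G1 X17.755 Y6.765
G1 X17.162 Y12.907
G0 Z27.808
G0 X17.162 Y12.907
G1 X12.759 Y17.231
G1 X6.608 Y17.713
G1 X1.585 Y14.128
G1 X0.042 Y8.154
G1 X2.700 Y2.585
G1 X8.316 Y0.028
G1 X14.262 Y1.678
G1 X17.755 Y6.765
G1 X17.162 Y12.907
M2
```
solid part
  facet normal 0.0000 0.0000 -1.0000
    outer loop
      vertex 6.608 17.713 0.000
      vertex 12.759 17.231 0.000
      vertex 17.162 12.907 0.000
    endloop
  endfacet
  facet normal 0.0000 0.0000 -1.0000
    outer loop
      vertex 1.585 14.128 0.000
      vertex 6.608 17.713 0.000
      vertex 17.162 12.907 0.000
    endloop
  endfacet
  facet normal 0.0000 0.0000 -1.0000
    outer loop
      vertex 0.042 8.154 0.000
      vertex 1.585 14.128 0.000
      vertex 17.162 12.907 0.000
    endloop
  endfacet
  facet normal 0.0000 0.0000 -1.0000
    outer loop
      vertex 2.700 2.585 0.000
      vertex 0.042 8.154 0.000
      vertex 17.162 12.907 0.000
    endloop
  endfacet
  facet normal 0.0000 0.0000 -1.0000
    outer loop
      vertex 8.316 0.028 0.000
      vertex 2.700 2.585 0.000
      vertex 17.162 12.907 0.000
    endloop
  endfacet
  facet normal 0.0000 0.0000 -1.0000
    outer loop
      vertex 14.262 1.678 0.000
      vertex 8.316 0.028 0.000
      vertex 17.162 12.907 0.000
    endloop
  endfacet
  facet normal 0.0000 0.0000 -1.0000
    outer loop
      vertex 17.755 6.765 0.000
      vertex 14.262 1.678 0.000
      vertex 17.162 12.907 0.000
    endloop
  endfacet
  facet normal 0.0000 0.0000 1.0000
    outer loop
      vertex 17.162 12.907 27.808
      vertex 12.759 17.231 27.808
      vertex 6.608 17.713 27.808
    endloop
  endfacet
  facet normal 0.0000 0.0000 1.0000
    outer loop
      vertex 17.162 12.907 27.808
      vertex 6.608 17.713 27.808
      vertex 1.585 14.128 27.808
    endloop
  endfacet
  facet normal 0.0000 0.0000 1.0000
    outer loop
      vertex 17.162 12.907 27.808
      vertex 1.585 14.128 27.808
      vertex 0.042 8.154 27.808
    endloop
  endfacet
  facet normal 0.0000 0.0000 1.0000
    outer loop
      vertex 17.162 12.907 27.808
      vertex 0.042 8.154 27.808
      vertex 2.700 2.585 27.808
    endloop
  endfacet
  facet normal 0.0000 0.0000 1.0000
    outer loop
      vertex 17.162 12.907 27.808
      vertex 2.700 2.585 27.808
      vertex 8.316 0.028 27.808
    endloop
  endfacet
  facet normal 0.0000 0.0000 1.0000
    outer loop
      vertex 17.162 12.907 27.808
      vertex 8.316 0.028 27.808
      vertex 14.262 1.678 27.808
    endloop
  endfacet
  facet normal 0.0000 0.0000 1.0000
    outer loop
      vertex 17.162 12.907 27.808
      vertex 14.262 1.678 27.808
      vertex 17.755 6.765 27.808
    endloop
  endfacet
  facet normal 0.7007 0.7135 0.0000
    outer loop
      vertex 17.162 12.907 0.000
      vertex 12.759 17.231 0.000
      vertex 12.759 17.231 27.808
    endloop
  endfacet
  facet normal 0.7007 0.7135 0.0000
    outer loop
      vertex 17.162 12.907 0.000
      vertex 12.759 17.231 27.808
      vertex 17.162 12.907 27.808
    endloop
  endfacet
  facet normal 0.0781 0.9969 0.0000
    outer loop
      vertex 12.759 17.231 0.000
      vertex 6.608 17.713 0.000
      vertex 6.608 17.713 27.808
    endloop
  endfacet
  facet normal 0.0781 0.9969 0.0000
    outer loop
      vertex 12.759 17.231 0.000
      vertex 6.608 17.713 27.808
      vertex 12.759 17.231 27.808
    endloop
  endfacet
  facet normal -0.5809 0.8140 0.0000
    outer loop
      vertex 6.608 17.713 0.000
      vertex 1.585 14.128 0.000
      vertex 1.585 14.128 27.808
    endloop
  endfacet
  facet normal -0.5809 0.8140 0.0000
    outer loop
      vertex 6.608 17.713 0.000
      vertex 1.585 14.128 27.808
      vertex 6.608 17.713 27.808
    endloop
  endfacet
  facet normal -0.9682 0.2501 0.0000
    outer loop
      vertex 1.585 14.128 0.000
      vertex 0.042 8.154 0.000
      vertex 0.042 8.154 27.808
    endloop
  endfacet
  facet normal -0.9682 0.2501 0.0000
    outer loop
      vertex 1.585 14.128 0.000
      vertex 0.042 8.154 27.808
      vertex 1.585 14.128 27.808
    endloop
  endfacet
  facet normal -0.9025 -0.4307 0.0000
    outer loop
      vertex 0.042 8.154 0.000
      vertex 2.700 2.585 0.000
      vertex 2.700 2.585 27.808
    endloop
  endfacet
  facet normal -0.9025 -0.4307 0.0000
    outer loop
      vertex 0.042 8.154 0.000
      vertex 2.700 2.585 27.808
      vertex 0.042 8.154 27.808
    endloop
  endfacet
  facet normal -0.4144 -0.9101 0.0000
    outer loop
      vertex 2.700 2.585 0.000
      vertex 8.316 0.028 0.000
      vertex 8.316 0.028 27.808
    endloop
  endfacet
  facet normal -0.4144 -0.9101 0.0000
    outer loop
      vertex 2.700 2.585 0.000
      vertex 8.316 0.028 27.808
      vertex 2.700 2.585 27.808
    endloop
  endfacet
  facet normal 0.2674 -0.9636 0.0000
    outer loop
      vertex 8.316 0.028 0.000
      vertex 14.262 1.678 0.000
      vertex 14.262 1.678 27.808
    endloop
  endfacet
  facet normal 0.2674 -0.9636 0.0000
    outer loop
      vertex 8.316 0.028 0.000
      vertex 14.262 1.678 27.808
      vertex 8.316 0.028 27.808
    endloop
  endfacet
  facet normal 0.8244 -0.5661 0.0000
    outer loop
      vertex 14.262 1.678 0.000
      vertex 17.755 6.765 0.000
      vertex 17.755 6.765 27.808
    endloop
  endfacet
  facet normal 0.8244 -0.5661 0.0000
    outer loop
      vertex 14.262 1.678 0.000
      vertex 17.755 6.765 27.808
      vertex 14.262 1.678 27.808
    endloop
  endfacet
  facet normal 0.9954 0.0961 0.0000
    outer loop
      vertex 17.755 6.765 0.000
      vertex 17.162 12.907 0.000
      vertex 17.162 12.907 27.808
    endloop
  endfacet
  facet normal 0.9954 0.0961 0.0000
    outer loop
      vertex 17.755 6.765 0.000
      vertex 17.162 12.907 27.808
      vertex 17.755 6.765 27.808
    endloop
  endfacet
endsolid part

The G0 Z moves step by Δz≈4.635 mm. Every layer's G1 loop is the same polygon, so the solid is a straight extrusion of it from z=0 to z≈27.8. Closing with flat bottom and top caps and triangulating gives 32 facets — a regular 9-sided prism (a cylinder approximated with 9 flat sides), circumscribed radius ≈ 9.02 mm, height ≈ 27.8 mm.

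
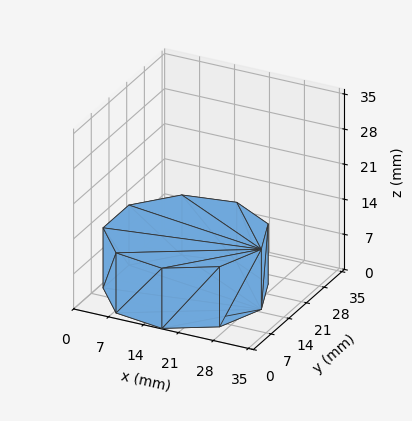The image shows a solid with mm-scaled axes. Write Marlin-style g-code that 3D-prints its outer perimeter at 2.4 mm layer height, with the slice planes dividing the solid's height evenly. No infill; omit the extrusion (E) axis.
Reading the render: the shape is a regular 9-sided prism (a cylinder approximated with 9 flat sides), circumscribed radius ≈ 15 mm, height ≈ 12 mm (dimensions read to the nearest mm from the axis ticks). For the g-code, the solid's height is divided into equal slices at the stated Δz and each level perimeter traced with G1 moves after a G0 lift.

; perimeter-only toolpath
G21 ; units = mm
G90 ; absolute positioning
G28 ; home
; layer 1
G0 Z2.4
G0 X30.0 Y15.0
G1 X26.5 Y24.6
G1 X17.6 Y29.8
G1 X7.5 Y28.0
G1 X0.9 Y20.1
G1 X0.9 Y9.9
G1 X7.5 Y2.0
G1 X17.6 Y0.2
G1 X26.5 Y5.4
G1 X30.0 Y15.0
; layer 2
G0 Z4.8
G0 X30.0 Y15.0
G1 X26.5 Y24.6
G1 X17.6 Y29.8
G1 X7.5 Y28.0
G1 X0.9 Y20.1
G1 X0.9 Y9.9
G1 X7.5 Y2.0
G1 X17.6 Y0.2
G1 X26.5 Y5.4
G1 X30.0 Y15.0
; layer 3
G0 Z7.2
G0 X30.0 Y15.0
G1 X26.5 Y24.6
G1 X17.6 Y29.8
G1 X7.5 Y28.0
G1 X0.9 Y20.1
G1 X0.9 Y9.9
G1 X7.5 Y2.0
G1 X17.6 Y0.2
G1 X26.5 Y5.4
G1 X30.0 Y15.0
; layer 4
G0 Z9.6
G0 X30.0 Y15.0
G1 X26.5 Y24.6
G1 X17.6 Y29.8
G1 X7.5 Y28.0
G1 X0.9 Y20.1
G1 X0.9 Y9.9
G1 X7.5 Y2.0
G1 X17.6 Y0.2
G1 X26.5 Y5.4
G1 X30.0 Y15.0
; layer 5
G0 Z12.0
G0 X30.0 Y15.0
G1 X26.5 Y24.6
G1 X17.6 Y29.8
G1 X7.5 Y28.0
G1 X0.9 Y20.1
G1 X0.9 Y9.9
G1 X7.5 Y2.0
G1 X17.6 Y0.2
G1 X26.5 Y5.4
G1 X30.0 Y15.0
M2 ; end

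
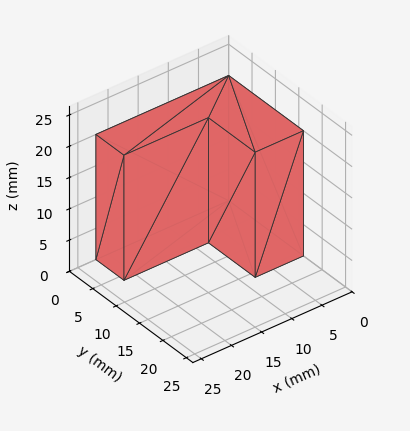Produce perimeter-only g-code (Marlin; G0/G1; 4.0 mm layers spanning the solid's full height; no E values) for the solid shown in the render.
Reading the render: the shape is an L-shaped prism: outer 22 × 16 mm, arm thicknesses ≈ 6 mm (horizontal) and 8 mm (vertical), extruded 20 mm in z (dimensions read to the nearest mm from the axis ticks). For the g-code, the solid's height is divided into equal slices at the stated Δz and each level perimeter traced with G1 moves after a G0 lift.

; perimeter-only toolpath
G21 ; units = mm
G90 ; absolute positioning
G28 ; home
; layer 1
G0 Z4.0
G0 X0.0 Y0.0
G1 X22.0 Y0.0
G1 X22.0 Y6.0
G1 X8.0 Y6.0
G1 X8.0 Y16.0
G1 X0.0 Y16.0
G1 X0.0 Y0.0
; layer 2
G0 Z8.0
G0 X0.0 Y0.0
G1 X22.0 Y0.0
G1 X22.0 Y6.0
G1 X8.0 Y6.0
G1 X8.0 Y16.0
G1 X0.0 Y16.0
G1 X0.0 Y0.0
; layer 3
G0 Z12.0
G0 X0.0 Y0.0
G1 X22.0 Y0.0
G1 X22.0 Y6.0
G1 X8.0 Y6.0
G1 X8.0 Y16.0
G1 X0.0 Y16.0
G1 X0.0 Y0.0
; layer 4
G0 Z16.0
G0 X0.0 Y0.0
G1 X22.0 Y0.0
G1 X22.0 Y6.0
G1 X8.0 Y6.0
G1 X8.0 Y16.0
G1 X0.0 Y16.0
G1 X0.0 Y0.0
; layer 5
G0 Z20.0
G0 X0.0 Y0.0
G1 X22.0 Y0.0
G1 X22.0 Y6.0
G1 X8.0 Y6.0
G1 X8.0 Y16.0
G1 X0.0 Y16.0
G1 X0.0 Y0.0
M2 ; end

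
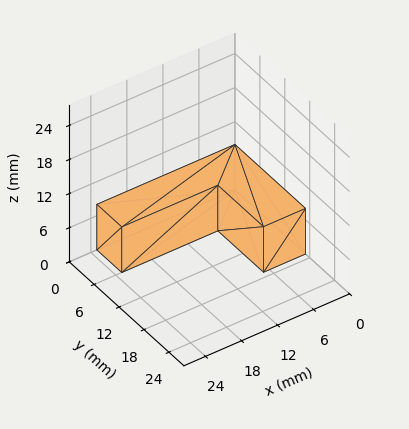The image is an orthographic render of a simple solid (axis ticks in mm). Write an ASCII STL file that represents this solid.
Reading the render: the shape is an L-shaped prism: outer 23 × 17 mm, arm thicknesses ≈ 6 mm (horizontal) and 7 mm (vertical), extruded 8 mm in z (dimensions read to the nearest mm from the axis ticks). For the STL, each face is triangulated and given an outward normal.

solid part
  facet normal 0.0000 0.0000 -1.0000
    outer loop
      vertex 23.0 6.0 0.0
      vertex 23.0 0.0 0.0
      vertex 0.0 0.0 0.0
    endloop
  endfacet
  facet normal 0.0000 0.0000 -1.0000
    outer loop
      vertex 7.0 6.0 0.0
      vertex 23.0 6.0 0.0
      vertex 0.0 0.0 0.0
    endloop
  endfacet
  facet normal 0.0000 0.0000 -1.0000
    outer loop
      vertex 7.0 17.0 0.0
      vertex 7.0 6.0 0.0
      vertex 0.0 0.0 0.0
    endloop
  endfacet
  facet normal 0.0000 0.0000 -1.0000
    outer loop
      vertex 0.0 17.0 0.0
      vertex 7.0 17.0 0.0
      vertex 0.0 0.0 0.0
    endloop
  endfacet
  facet normal 0.0000 0.0000 1.0000
    outer loop
      vertex 0.0 0.0 8.0
      vertex 23.0 0.0 8.0
      vertex 23.0 6.0 8.0
    endloop
  endfacet
  facet normal 0.0000 0.0000 1.0000
    outer loop
      vertex 0.0 0.0 8.0
      vertex 23.0 6.0 8.0
      vertex 7.0 6.0 8.0
    endloop
  endfacet
  facet normal 0.0000 0.0000 1.0000
    outer loop
      vertex 0.0 0.0 8.0
      vertex 7.0 6.0 8.0
      vertex 7.0 17.0 8.0
    endloop
  endfacet
  facet normal 0.0000 0.0000 1.0000
    outer loop
      vertex 0.0 0.0 8.0
      vertex 7.0 17.0 8.0
      vertex 0.0 17.0 8.0
    endloop
  endfacet
  facet normal 0.0000 -1.0000 0.0000
    outer loop
      vertex 0.0 0.0 0.0
      vertex 23.0 0.0 0.0
      vertex 23.0 0.0 8.0
    endloop
  endfacet
  facet normal 0.0000 -1.0000 0.0000
    outer loop
      vertex 0.0 0.0 0.0
      vertex 23.0 0.0 8.0
      vertex 0.0 0.0 8.0
    endloop
  endfacet
  facet normal 1.0000 0.0000 0.0000
    outer loop
      vertex 23.0 0.0 0.0
      vertex 23.0 6.0 0.0
      vertex 23.0 6.0 8.0
    endloop
  endfacet
  facet normal 1.0000 0.0000 0.0000
    outer loop
      vertex 23.0 0.0 0.0
      vertex 23.0 6.0 8.0
      vertex 23.0 0.0 8.0
    endloop
  endfacet
  facet normal 0.0000 1.0000 0.0000
    outer loop
      vertex 23.0 6.0 0.0
      vertex 7.0 6.0 0.0
      vertex 7.0 6.0 8.0
    endloop
  endfacet
  facet normal 0.0000 1.0000 0.0000
    outer loop
      vertex 23.0 6.0 0.0
      vertex 7.0 6.0 8.0
      vertex 23.0 6.0 8.0
    endloop
  endfacet
  facet normal 1.0000 0.0000 0.0000
    outer loop
      vertex 7.0 6.0 0.0
      vertex 7.0 17.0 0.0
      vertex 7.0 17.0 8.0
    endloop
  endfacet
  facet normal 1.0000 0.0000 0.0000
    outer loop
      vertex 7.0 6.0 0.0
      vertex 7.0 17.0 8.0
      vertex 7.0 6.0 8.0
    endloop
  endfacet
  facet normal 0.0000 1.0000 0.0000
    outer loop
      vertex 7.0 17.0 0.0
      vertex 0.0 17.0 0.0
      vertex 0.0 17.0 8.0
    endloop
  endfacet
  facet normal 0.0000 1.0000 0.0000
    outer loop
      vertex 7.0 17.0 0.0
      vertex 0.0 17.0 8.0
      vertex 7.0 17.0 8.0
    endloop
  endfacet
  facet normal -1.0000 0.0000 0.0000
    outer loop
      vertex 0.0 17.0 0.0
      vertex 0.0 0.0 0.0
      vertex 0.0 0.0 8.0
    endloop
  endfacet
  facet normal -1.0000 0.0000 0.0000
    outer loop
      vertex 0.0 17.0 0.0
      vertex 0.0 0.0 8.0
      vertex 0.0 17.0 8.0
    endloop
  endfacet
endsolid part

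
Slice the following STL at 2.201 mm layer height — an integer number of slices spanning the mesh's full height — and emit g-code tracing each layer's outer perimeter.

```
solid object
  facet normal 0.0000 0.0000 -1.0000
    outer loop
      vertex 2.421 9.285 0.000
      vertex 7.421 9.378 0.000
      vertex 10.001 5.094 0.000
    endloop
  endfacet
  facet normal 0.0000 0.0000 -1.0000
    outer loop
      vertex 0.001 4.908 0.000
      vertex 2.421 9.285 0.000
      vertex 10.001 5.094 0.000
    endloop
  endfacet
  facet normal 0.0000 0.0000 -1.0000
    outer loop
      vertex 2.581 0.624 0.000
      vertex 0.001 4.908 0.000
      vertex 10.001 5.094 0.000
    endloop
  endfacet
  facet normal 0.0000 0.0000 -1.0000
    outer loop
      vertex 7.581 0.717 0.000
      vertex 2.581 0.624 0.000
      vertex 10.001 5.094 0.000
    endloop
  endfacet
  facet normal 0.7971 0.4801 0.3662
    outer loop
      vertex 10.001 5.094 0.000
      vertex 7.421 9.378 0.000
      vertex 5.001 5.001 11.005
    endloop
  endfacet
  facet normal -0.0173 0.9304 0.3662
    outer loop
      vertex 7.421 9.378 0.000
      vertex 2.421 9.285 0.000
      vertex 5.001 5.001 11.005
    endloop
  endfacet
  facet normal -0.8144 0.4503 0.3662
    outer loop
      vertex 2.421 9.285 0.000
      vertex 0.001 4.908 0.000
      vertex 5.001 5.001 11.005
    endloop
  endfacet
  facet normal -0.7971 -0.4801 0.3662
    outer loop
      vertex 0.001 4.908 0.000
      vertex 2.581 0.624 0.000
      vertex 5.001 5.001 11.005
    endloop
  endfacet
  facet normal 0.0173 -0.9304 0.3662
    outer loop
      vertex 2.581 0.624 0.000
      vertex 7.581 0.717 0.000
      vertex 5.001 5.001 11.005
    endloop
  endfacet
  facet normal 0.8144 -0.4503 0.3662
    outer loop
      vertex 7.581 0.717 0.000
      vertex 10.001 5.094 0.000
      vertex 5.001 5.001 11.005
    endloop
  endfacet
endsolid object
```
; perimeter-only toolpath
G21 ; units = mm
G90 ; absolute positioning
G28 ; home
; layer 1
G0 Z2.201
G0 X9.001 Y5.075
G1 X6.937 Y8.503
G1 X2.937 Y8.428
G1 X1.001 Y4.927
G1 X3.065 Y1.499
G1 X7.065 Y1.574
G1 X9.001 Y5.075
; layer 2
G0 Z4.402
G0 X8.001 Y5.057
G1 X6.453 Y7.627
G1 X3.453 Y7.571
G1 X2.001 Y4.945
G1 X3.549 Y2.375
G1 X6.549 Y2.431
G1 X8.001 Y5.057
; layer 3
G0 Z6.603
G0 X7.001 Y5.038
G1 X5.969 Y6.752
G1 X3.969 Y6.715
G1 X3.001 Y4.964
G1 X4.033 Y3.250
G1 X6.033 Y3.287
G1 X7.001 Y5.038
; layer 4
G0 Z8.804
G0 X6.001 Y5.020
G1 X5.485 Y5.876
G1 X4.485 Y5.858
G1 X4.001 Y4.982
G1 X4.517 Y4.126
G1 X5.517 Y4.144
G1 X6.001 Y5.020
M2 ; end

The solid is a regular 6-sided pyramid, base circumscribed radius ≈ 5 mm, apex at z ≈ 11 mm. Slicing at Δz = 2.201 mm — 5 equal slices spanning the solid's height, so layer i sits at z = i·h/5 — gives 4 non-empty perimeters. Each is a 6-segment closed polygon; G0 lifts to the layer z and rapids to the start vertex, then G1 traces the edges. The cross-section shrinks linearly with z (the slice at the apex is degenerate and omitted).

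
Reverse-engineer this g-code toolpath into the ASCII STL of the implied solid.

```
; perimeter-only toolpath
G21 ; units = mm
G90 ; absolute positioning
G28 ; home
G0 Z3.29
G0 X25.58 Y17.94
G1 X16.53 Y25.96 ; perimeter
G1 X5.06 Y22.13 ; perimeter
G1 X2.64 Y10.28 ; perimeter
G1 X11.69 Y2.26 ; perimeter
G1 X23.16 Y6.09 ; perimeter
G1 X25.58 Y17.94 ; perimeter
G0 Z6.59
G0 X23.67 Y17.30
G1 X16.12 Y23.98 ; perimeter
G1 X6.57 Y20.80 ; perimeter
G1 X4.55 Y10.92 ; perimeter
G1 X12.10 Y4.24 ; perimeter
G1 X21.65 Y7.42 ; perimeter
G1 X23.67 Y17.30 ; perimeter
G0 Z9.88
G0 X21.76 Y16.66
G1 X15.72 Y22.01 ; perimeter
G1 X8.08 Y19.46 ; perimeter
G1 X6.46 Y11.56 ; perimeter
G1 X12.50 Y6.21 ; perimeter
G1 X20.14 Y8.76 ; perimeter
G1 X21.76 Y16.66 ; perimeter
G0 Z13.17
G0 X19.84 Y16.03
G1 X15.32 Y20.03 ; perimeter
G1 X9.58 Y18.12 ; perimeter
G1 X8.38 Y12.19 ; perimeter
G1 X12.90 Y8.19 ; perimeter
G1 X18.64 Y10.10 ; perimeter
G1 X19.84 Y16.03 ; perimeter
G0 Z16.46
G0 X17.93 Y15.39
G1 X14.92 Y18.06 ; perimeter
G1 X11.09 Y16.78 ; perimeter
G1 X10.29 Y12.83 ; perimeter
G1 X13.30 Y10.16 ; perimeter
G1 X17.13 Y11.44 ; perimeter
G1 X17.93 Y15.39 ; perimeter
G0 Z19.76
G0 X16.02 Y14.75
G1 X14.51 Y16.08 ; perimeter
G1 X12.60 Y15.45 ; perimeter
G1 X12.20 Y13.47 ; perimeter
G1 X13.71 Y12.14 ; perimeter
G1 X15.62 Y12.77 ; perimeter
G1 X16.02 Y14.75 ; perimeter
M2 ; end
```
solid part
  facet normal 0.0000 0.0000 -1.0000
    outer loop
      vertex 3.55 23.47 0.00
      vertex 16.93 27.93 0.00
      vertex 27.49 18.58 0.00
    endloop
  endfacet
  facet normal 0.0000 0.0000 -1.0000
    outer loop
      vertex 0.73 9.64 0.00
      vertex 3.55 23.47 0.00
      vertex 27.49 18.58 0.00
    endloop
  endfacet
  facet normal 0.0000 0.0000 -1.0000
    outer loop
      vertex 11.29 0.29 0.00
      vertex 0.73 9.64 0.00
      vertex 27.49 18.58 0.00
    endloop
  endfacet
  facet normal 0.0000 0.0000 -1.0000
    outer loop
      vertex 24.67 4.75 0.00
      vertex 11.29 0.29 0.00
      vertex 27.49 18.58 0.00
    endloop
  endfacet
  facet normal 0.5857 0.6615 0.4683
    outer loop
      vertex 27.49 18.58 0.00
      vertex 16.93 27.93 0.00
      vertex 14.11 14.11 23.05
    endloop
  endfacet
  facet normal -0.2794 0.8382 0.4684
    outer loop
      vertex 16.93 27.93 0.00
      vertex 3.55 23.47 0.00
      vertex 14.11 14.11 23.05
    endloop
  endfacet
  facet normal -0.8657 0.1765 0.4683
    outer loop
      vertex 3.55 23.47 0.00
      vertex 0.73 9.64 0.00
      vertex 14.11 14.11 23.05
    endloop
  endfacet
  facet normal -0.5857 -0.6615 0.4683
    outer loop
      vertex 0.73 9.64 0.00
      vertex 11.29 0.29 0.00
      vertex 14.11 14.11 23.05
    endloop
  endfacet
  facet normal 0.2794 -0.8382 0.4684
    outer loop
      vertex 11.29 0.29 0.00
      vertex 24.67 4.75 0.00
      vertex 14.11 14.11 23.05
    endloop
  endfacet
  facet normal 0.8657 -0.1765 0.4683
    outer loop
      vertex 24.67 4.75 0.00
      vertex 27.49 18.58 0.00
      vertex 14.11 14.11 23.05
    endloop
  endfacet
endsolid part

The G0 Z moves step by Δz≈3.29 mm. The G1 loops shrink linearly with z, so the solid tapers from its base footprint up to z≈23.1. Closing with a flat bottom cap and the tapered top and triangulating gives 10 facets — a regular 6-sided pyramid, base circumscribed radius ≈ 14.1 mm, apex at z ≈ 23.1 mm.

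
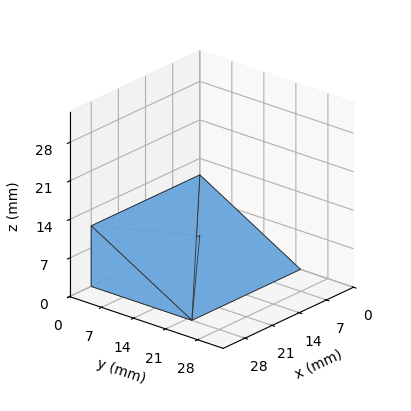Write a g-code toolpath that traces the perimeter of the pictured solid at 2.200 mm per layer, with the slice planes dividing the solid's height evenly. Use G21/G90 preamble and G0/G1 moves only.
Reading the render: the shape is a wedge (ramp): 28 × 22 mm base, rising to 11 mm along the y=0 edge and sloping linearly to z=0 at y=22 (dimensions read to the nearest mm from the axis ticks). For the g-code, the solid's height is divided into equal slices at the stated Δz and each level perimeter traced with G1 moves after a G0 lift.

; perimeter-only toolpath
G21 ; units = mm
G90 ; absolute positioning
G28 ; home
; layer 1
G0 Z2.200
G0 X0.000 Y0.000
G1 X28.000 Y0.000
G1 X28.000 Y17.600
G1 X0.000 Y17.600
G1 X0.000 Y0.000
; layer 2
G0 Z4.400
G0 X0.000 Y0.000
G1 X28.000 Y0.000
G1 X28.000 Y13.200
G1 X0.000 Y13.200
G1 X0.000 Y0.000
; layer 3
G0 Z6.600
G0 X0.000 Y0.000
G1 X28.000 Y0.000
G1 X28.000 Y8.800
G1 X0.000 Y8.800
G1 X0.000 Y0.000
; layer 4
G0 Z8.800
G0 X0.000 Y0.000
G1 X28.000 Y0.000
G1 X28.000 Y4.400
G1 X0.000 Y4.400
G1 X0.000 Y0.000
M2 ; end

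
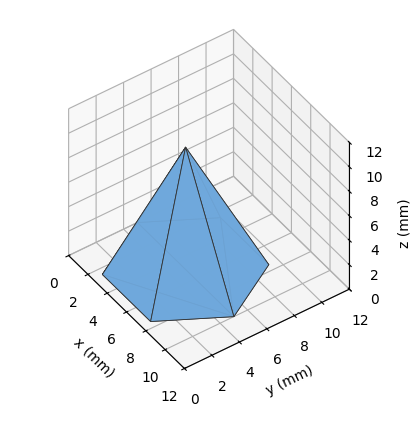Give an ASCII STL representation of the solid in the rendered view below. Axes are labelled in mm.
Reading the render: the shape is a regular 6-sided pyramid, base circumscribed radius ≈ 5 mm, apex at z ≈ 10 mm (dimensions read to the nearest mm from the axis ticks). For the STL, each face is triangulated and given an outward normal.

solid part
  facet normal 0.0000 0.0000 -1.0000
    outer loop
      vertex 2.5 9.3 0.0
      vertex 7.5 9.3 0.0
      vertex 10.0 5.0 0.0
    endloop
  endfacet
  facet normal 0.0000 0.0000 -1.0000
    outer loop
      vertex 0.0 5.0 0.0
      vertex 2.5 9.3 0.0
      vertex 10.0 5.0 0.0
    endloop
  endfacet
  facet normal 0.0000 0.0000 -1.0000
    outer loop
      vertex 2.5 0.7 0.0
      vertex 0.0 5.0 0.0
      vertex 10.0 5.0 0.0
    endloop
  endfacet
  facet normal 0.0000 0.0000 -1.0000
    outer loop
      vertex 7.5 0.7 0.0
      vertex 2.5 0.7 0.0
      vertex 10.0 5.0 0.0
    endloop
  endfacet
  facet normal 0.7935 0.4614 0.3968
    outer loop
      vertex 10.0 5.0 0.0
      vertex 7.5 9.3 0.0
      vertex 5.0 5.0 10.0
    endloop
  endfacet
  facet normal 0.0000 0.9187 0.3950
    outer loop
      vertex 7.5 9.3 0.0
      vertex 2.5 9.3 0.0
      vertex 5.0 5.0 10.0
    endloop
  endfacet
  facet normal -0.7935 0.4614 0.3968
    outer loop
      vertex 2.5 9.3 0.0
      vertex 0.0 5.0 0.0
      vertex 5.0 5.0 10.0
    endloop
  endfacet
  facet normal -0.7935 -0.4614 0.3968
    outer loop
      vertex 0.0 5.0 0.0
      vertex 2.5 0.7 0.0
      vertex 5.0 5.0 10.0
    endloop
  endfacet
  facet normal 0.0000 -0.9187 0.3950
    outer loop
      vertex 2.5 0.7 0.0
      vertex 7.5 0.7 0.0
      vertex 5.0 5.0 10.0
    endloop
  endfacet
  facet normal 0.7935 -0.4614 0.3968
    outer loop
      vertex 7.5 0.7 0.0
      vertex 10.0 5.0 0.0
      vertex 5.0 5.0 10.0
    endloop
  endfacet
endsolid part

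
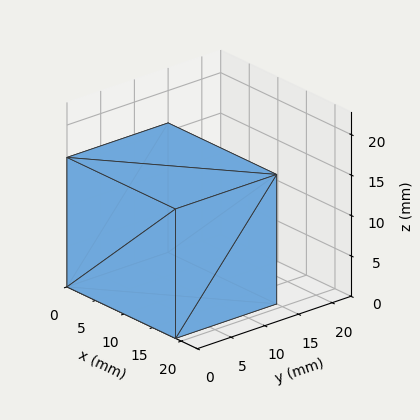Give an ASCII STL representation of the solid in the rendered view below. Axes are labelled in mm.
Reading the render: the shape is a rectangular box, roughly 19 × 15 mm footprint and 16 mm tall (dimensions read to the nearest mm from the axis ticks). For the STL, each face is triangulated and given an outward normal.

solid part
  facet normal 0.0000 0.0000 -1.0000
    outer loop
      vertex 19.00 15.00 0.00
      vertex 19.00 0.00 0.00
      vertex 0.00 0.00 0.00
    endloop
  endfacet
  facet normal 0.0000 0.0000 -1.0000
    outer loop
      vertex 0.00 15.00 0.00
      vertex 19.00 15.00 0.00
      vertex 0.00 0.00 0.00
    endloop
  endfacet
  facet normal 0.0000 0.0000 1.0000
    outer loop
      vertex 0.00 0.00 16.00
      vertex 19.00 0.00 16.00
      vertex 19.00 15.00 16.00
    endloop
  endfacet
  facet normal 0.0000 0.0000 1.0000
    outer loop
      vertex 0.00 0.00 16.00
      vertex 19.00 15.00 16.00
      vertex 0.00 15.00 16.00
    endloop
  endfacet
  facet normal 0.0000 -1.0000 0.0000
    outer loop
      vertex 0.00 0.00 0.00
      vertex 19.00 0.00 0.00
      vertex 19.00 0.00 16.00
    endloop
  endfacet
  facet normal 0.0000 -1.0000 0.0000
    outer loop
      vertex 0.00 0.00 0.00
      vertex 19.00 0.00 16.00
      vertex 0.00 0.00 16.00
    endloop
  endfacet
  facet normal 0.0000 1.0000 0.0000
    outer loop
      vertex 19.00 15.00 16.00
      vertex 19.00 15.00 0.00
      vertex 0.00 15.00 0.00
    endloop
  endfacet
  facet normal 0.0000 1.0000 0.0000
    outer loop
      vertex 0.00 15.00 16.00
      vertex 19.00 15.00 16.00
      vertex 0.00 15.00 0.00
    endloop
  endfacet
  facet normal -1.0000 0.0000 0.0000
    outer loop
      vertex 0.00 15.00 16.00
      vertex 0.00 15.00 0.00
      vertex 0.00 0.00 0.00
    endloop
  endfacet
  facet normal -1.0000 0.0000 0.0000
    outer loop
      vertex 0.00 0.00 16.00
      vertex 0.00 15.00 16.00
      vertex 0.00 0.00 0.00
    endloop
  endfacet
  facet normal 1.0000 0.0000 0.0000
    outer loop
      vertex 19.00 0.00 0.00
      vertex 19.00 15.00 0.00
      vertex 19.00 15.00 16.00
    endloop
  endfacet
  facet normal 1.0000 0.0000 0.0000
    outer loop
      vertex 19.00 0.00 0.00
      vertex 19.00 15.00 16.00
      vertex 19.00 0.00 16.00
    endloop
  endfacet
endsolid part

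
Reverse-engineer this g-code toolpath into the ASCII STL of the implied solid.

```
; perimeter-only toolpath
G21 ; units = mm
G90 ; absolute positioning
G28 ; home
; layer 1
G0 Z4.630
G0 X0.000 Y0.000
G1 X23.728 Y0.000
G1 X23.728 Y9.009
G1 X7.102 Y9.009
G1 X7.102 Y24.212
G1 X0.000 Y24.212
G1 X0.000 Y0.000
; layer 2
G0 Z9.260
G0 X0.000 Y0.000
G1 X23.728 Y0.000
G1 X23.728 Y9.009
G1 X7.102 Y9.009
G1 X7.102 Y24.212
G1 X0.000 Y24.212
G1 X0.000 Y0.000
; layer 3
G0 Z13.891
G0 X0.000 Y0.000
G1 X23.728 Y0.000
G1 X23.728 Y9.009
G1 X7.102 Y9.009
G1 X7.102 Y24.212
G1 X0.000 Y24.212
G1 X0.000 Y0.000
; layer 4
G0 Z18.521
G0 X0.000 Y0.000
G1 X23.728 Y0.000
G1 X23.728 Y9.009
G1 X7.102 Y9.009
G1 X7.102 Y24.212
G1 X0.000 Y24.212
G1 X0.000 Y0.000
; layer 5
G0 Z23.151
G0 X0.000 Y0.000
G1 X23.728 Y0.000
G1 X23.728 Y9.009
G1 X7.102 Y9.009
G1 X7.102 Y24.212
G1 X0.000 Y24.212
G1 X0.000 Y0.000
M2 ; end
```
solid part
  facet normal 0.0000 0.0000 -1.0000
    outer loop
      vertex 23.728 9.009 0.000
      vertex 23.728 0.000 0.000
      vertex 0.000 0.000 0.000
    endloop
  endfacet
  facet normal 0.0000 0.0000 -1.0000
    outer loop
      vertex 7.102 9.009 0.000
      vertex 23.728 9.009 0.000
      vertex 0.000 0.000 0.000
    endloop
  endfacet
  facet normal 0.0000 0.0000 -1.0000
    outer loop
      vertex 7.102 24.212 0.000
      vertex 7.102 9.009 0.000
      vertex 0.000 0.000 0.000
    endloop
  endfacet
  facet normal 0.0000 0.0000 -1.0000
    outer loop
      vertex 0.000 24.212 0.000
      vertex 7.102 24.212 0.000
      vertex 0.000 0.000 0.000
    endloop
  endfacet
  facet normal 0.0000 0.0000 1.0000
    outer loop
      vertex 0.000 0.000 23.151
      vertex 23.728 0.000 23.151
      vertex 23.728 9.009 23.151
    endloop
  endfacet
  facet normal 0.0000 0.0000 1.0000
    outer loop
      vertex 0.000 0.000 23.151
      vertex 23.728 9.009 23.151
      vertex 7.102 9.009 23.151
    endloop
  endfacet
  facet normal 0.0000 0.0000 1.0000
    outer loop
      vertex 0.000 0.000 23.151
      vertex 7.102 9.009 23.151
      vertex 7.102 24.212 23.151
    endloop
  endfacet
  facet normal 0.0000 0.0000 1.0000
    outer loop
      vertex 0.000 0.000 23.151
      vertex 7.102 24.212 23.151
      vertex 0.000 24.212 23.151
    endloop
  endfacet
  facet normal 0.0000 -1.0000 0.0000
    outer loop
      vertex 0.000 0.000 0.000
      vertex 23.728 0.000 0.000
      vertex 23.728 0.000 23.151
    endloop
  endfacet
  facet normal 0.0000 -1.0000 0.0000
    outer loop
      vertex 0.000 0.000 0.000
      vertex 23.728 0.000 23.151
      vertex 0.000 0.000 23.151
    endloop
  endfacet
  facet normal 1.0000 0.0000 0.0000
    outer loop
      vertex 23.728 0.000 0.000
      vertex 23.728 9.009 0.000
      vertex 23.728 9.009 23.151
    endloop
  endfacet
  facet normal 1.0000 0.0000 0.0000
    outer loop
      vertex 23.728 0.000 0.000
      vertex 23.728 9.009 23.151
      vertex 23.728 0.000 23.151
    endloop
  endfacet
  facet normal 0.0000 1.0000 0.0000
    outer loop
      vertex 23.728 9.009 0.000
      vertex 7.102 9.009 0.000
      vertex 7.102 9.009 23.151
    endloop
  endfacet
  facet normal 0.0000 1.0000 0.0000
    outer loop
      vertex 23.728 9.009 0.000
      vertex 7.102 9.009 23.151
      vertex 23.728 9.009 23.151
    endloop
  endfacet
  facet normal 1.0000 0.0000 0.0000
    outer loop
      vertex 7.102 9.009 0.000
      vertex 7.102 24.212 0.000
      vertex 7.102 24.212 23.151
    endloop
  endfacet
  facet normal 1.0000 0.0000 0.0000
    outer loop
      vertex 7.102 9.009 0.000
      vertex 7.102 24.212 23.151
      vertex 7.102 9.009 23.151
    endloop
  endfacet
  facet normal 0.0000 1.0000 0.0000
    outer loop
      vertex 7.102 24.212 0.000
      vertex 0.000 24.212 0.000
      vertex 0.000 24.212 23.151
    endloop
  endfacet
  facet normal 0.0000 1.0000 0.0000
    outer loop
      vertex 7.102 24.212 0.000
      vertex 0.000 24.212 23.151
      vertex 7.102 24.212 23.151
    endloop
  endfacet
  facet normal -1.0000 0.0000 0.0000
    outer loop
      vertex 0.000 24.212 0.000
      vertex 0.000 0.000 0.000
      vertex 0.000 0.000 23.151
    endloop
  endfacet
  facet normal -1.0000 0.0000 0.0000
    outer loop
      vertex 0.000 24.212 0.000
      vertex 0.000 0.000 23.151
      vertex 0.000 24.212 23.151
    endloop
  endfacet
endsolid part

The G0 Z moves step by Δz≈4.630 mm. Every layer's G1 loop is the same polygon, so the solid is a straight extrusion of it from z=0 to z≈23.2. Closing with flat bottom and top caps and triangulating gives 20 facets — an L-shaped prism: outer 23.7 × 24.2 mm, arm thicknesses ≈ 9.01 mm (horizontal) and 7.1 mm (vertical), extruded 23.2 mm in z.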